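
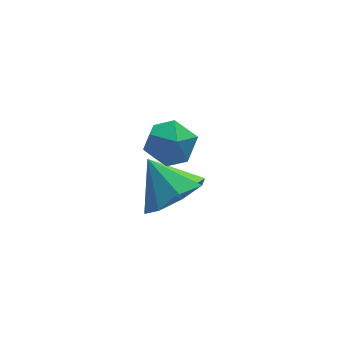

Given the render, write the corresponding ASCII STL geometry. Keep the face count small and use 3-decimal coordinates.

solid 
facet normal 0.150 0.964 -0.219
outer loop
vertex 2.183 -2.207 -0.93
vertex 1.984 -2.023 -0.257
vertex 2.68 -2.165 -0.404
endloop
endfacet
facet normal 0.587 0.546 -0.598
outer loop
vertex 2.183 -2.207 -0.93
vertex 2.68 -2.165 -0.404
vertex 2.702 -2.711 -0.881
endloop
endfacet
facet normal 0.185 0.095 -0.978
outer loop
vertex 2.183 -2.207 -0.93
vertex 2.702 -2.711 -0.881
vertex 2.019 -2.907 -1.029
endloop
endfacet
facet normal -0.500 0.235 -0.833
outer loop
vertex 2.183 -2.207 -0.93
vertex 2.019 -2.907 -1.029
vertex 1.576 -2.481 -0.643
endloop
endfacet
facet normal -0.521 0.772 -0.365
outer loop
vertex 2.183 -2.207 -0.93
vertex 1.576 -2.481 -0.643
vertex 1.984 -2.023 -0.257
endloop
endfacet
facet normal 0.977 0.162 -0.140
outer loop
vertex 2.702 -2.711 -0.881
vertex 2.68 -2.165 -0.404
vertex 2.824 -2.839 -0.177
endloop
endfacet
facet normal 0.271 0.839 0.472
outer loop
vertex 2.68 -2.165 -0.404
vertex 1.984 -2.023 -0.257
vertex 2.381 -2.413 0.209
endloop
endfacet
facet normal -0.816 0.527 0.237
outer loop
vertex 1.984 -2.023 -0.257
vertex 1.576 -2.481 -0.643
vertex 1.698 -2.609 0.061
endloop
endfacet
facet normal -0.782 -0.342 -0.520
outer loop
vertex 1.576 -2.481 -0.643
vertex 2.019 -2.907 -1.029
vertex 1.72 -3.155 -0.416
endloop
endfacet
facet normal 0.327 -0.569 -0.755
outer loop
vertex 2.019 -2.907 -1.029
vertex 2.702 -2.711 -0.881
vertex 2.416 -3.297 -0.563
endloop
endfacet
facet normal 0.500 -0.235 0.833
outer loop
vertex 2.217 -3.113 0.11
vertex 2.824 -2.839 -0.177
vertex 2.381 -2.413 0.209
endloop
endfacet
facet normal -0.185 -0.095 0.978
outer loop
vertex 2.217 -3.113 0.11
vertex 2.381 -2.413 0.209
vertex 1.698 -2.609 0.061
endloop
endfacet
facet normal -0.587 -0.546 0.598
outer loop
vertex 2.217 -3.113 0.11
vertex 1.698 -2.609 0.061
vertex 1.72 -3.155 -0.416
endloop
endfacet
facet normal -0.150 -0.964 0.219
outer loop
vertex 2.217 -3.113 0.11
vertex 1.72 -3.155 -0.416
vertex 2.416 -3.297 -0.563
endloop
endfacet
facet normal 0.521 -0.772 0.365
outer loop
vertex 2.217 -3.113 0.11
vertex 2.416 -3.297 -0.563
vertex 2.824 -2.839 -0.177
endloop
endfacet
facet normal 0.782 0.342 0.520
outer loop
vertex 2.381 -2.413 0.209
vertex 2.824 -2.839 -0.177
vertex 2.68 -2.165 -0.404
endloop
endfacet
facet normal -0.327 0.569 0.755
outer loop
vertex 1.698 -2.609 0.061
vertex 2.381 -2.413 0.209
vertex 1.984 -2.023 -0.257
endloop
endfacet
facet normal -0.977 -0.162 0.140
outer loop
vertex 1.72 -3.155 -0.416
vertex 1.698 -2.609 0.061
vertex 1.576 -2.481 -0.643
endloop
endfacet
facet normal -0.271 -0.839 -0.472
outer loop
vertex 2.416 -3.297 -0.563
vertex 1.72 -3.155 -0.416
vertex 2.019 -2.907 -1.029
endloop
endfacet
facet normal 0.816 -0.527 -0.237
outer loop
vertex 2.824 -2.839 -0.177
vertex 2.416 -3.297 -0.563
vertex 2.702 -2.711 -0.881
endloop
endfacet
facet normal 0.347 -0.640 -0.685
outer loop
vertex 3.058 -2.505 -2.632
vertex 2.462 -2.18 -3.238
vertex 3.315 -1.972 -3.0
endloop
endfacet
facet normal 0.530 0.294 0.796
outer loop
vertex 3.058 -2.505 -2.632
vertex 3.315 -1.972 -3.0
vertex 2.018 -1.36 -2.362
endloop
endfacet
facet normal 0.347 -0.642 -0.684
outer loop
vertex 3.315 -1.972 -3.0
vertex 2.462 -2.18 -3.238
vertex 3.073 -1.562 -3.508
endloop
endfacet
facet normal 0.537 0.763 0.360
outer loop
vertex 3.315 -1.972 -3.0
vertex 3.073 -1.562 -3.508
vertex 2.018 -1.36 -2.362
endloop
endfacet
facet normal 0.346 -0.641 -0.685
outer loop
vertex 3.073 -1.562 -3.508
vertex 2.462 -2.18 -3.238
vertex 2.472 -1.514 -3.857
endloop
endfacet
facet normal 0.118 0.991 -0.066
outer loop
vertex 3.073 -1.562 -3.508
vertex 2.472 -1.514 -3.857
vertex 2.018 -1.36 -2.362
endloop
endfacet
facet normal 0.347 -0.641 -0.684
outer loop
vertex 2.472 -1.514 -3.857
vertex 2.462 -2.18 -3.238
vertex 1.866 -1.856 -3.844
endloop
endfacet
facet normal -0.482 0.845 -0.233
outer loop
vertex 2.472 -1.514 -3.857
vertex 1.866 -1.856 -3.844
vertex 2.018 -1.36 -2.362
endloop
endfacet
facet normal 0.347 -0.641 -0.684
outer loop
vertex 1.866 -1.856 -3.844
vertex 2.462 -2.18 -3.238
vertex 1.609 -2.388 -3.476
endloop
endfacet
facet normal -0.911 0.410 -0.044
outer loop
vertex 1.866 -1.856 -3.844
vertex 1.609 -2.388 -3.476
vertex 2.018 -1.36 -2.362
endloop
endfacet
facet normal 0.347 -0.641 -0.684
outer loop
vertex 1.609 -2.388 -3.476
vertex 2.462 -2.18 -3.238
vertex 1.851 -2.799 -2.968
endloop
endfacet
facet normal -0.919 -0.058 0.391
outer loop
vertex 1.609 -2.388 -3.476
vertex 1.851 -2.799 -2.968
vertex 2.018 -1.36 -2.362
endloop
endfacet
facet normal 0.347 -0.641 -0.684
outer loop
vertex 1.851 -2.799 -2.968
vertex 2.462 -2.18 -3.238
vertex 2.452 -2.847 -2.618
endloop
endfacet
facet normal -0.499 -0.286 0.818
outer loop
vertex 1.851 -2.799 -2.968
vertex 2.452 -2.847 -2.618
vertex 2.018 -1.36 -2.362
endloop
endfacet
facet normal 0.346 -0.642 -0.685
outer loop
vertex 2.452 -2.847 -2.618
vertex 2.462 -2.18 -3.238
vertex 3.058 -2.505 -2.632
endloop
endfacet
facet normal 0.102 -0.140 0.985
outer loop
vertex 2.452 -2.847 -2.618
vertex 3.058 -2.505 -2.632
vertex 2.018 -1.36 -2.362
endloop
endfacet

endsolid


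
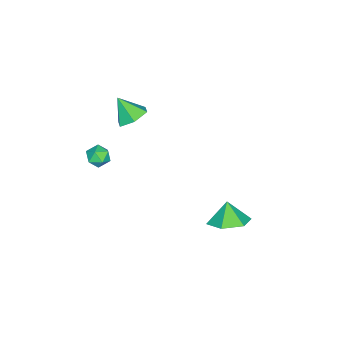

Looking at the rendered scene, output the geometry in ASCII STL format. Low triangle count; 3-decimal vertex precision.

solid 
facet normal 0.091 0.621 -0.778
outer loop
vertex -0.004 -2.742 2.508
vertex -0.801 -2.473 2.63
vertex -0.155 -2.08 3.019
endloop
endfacet
facet normal 0.810 -0.231 0.539
outer loop
vertex -0.004 -2.742 2.508
vertex -0.155 -2.08 3.019
vertex -0.919 -3.287 3.65
endloop
endfacet
facet normal 0.090 0.622 -0.778
outer loop
vertex -0.155 -2.08 3.019
vertex -0.801 -2.473 2.63
vertex -0.952 -1.811 3.142
endloop
endfacet
facet normal 0.249 0.320 0.914
outer loop
vertex -0.155 -2.08 3.019
vertex -0.952 -1.811 3.142
vertex -0.919 -3.287 3.65
endloop
endfacet
facet normal 0.091 0.622 -0.778
outer loop
vertex -0.952 -1.811 3.142
vertex -0.801 -2.473 2.63
vertex -1.598 -2.203 2.753
endloop
endfacet
facet normal -0.605 0.247 0.757
outer loop
vertex -0.952 -1.811 3.142
vertex -1.598 -2.203 2.753
vertex -0.919 -3.287 3.65
endloop
endfacet
facet normal 0.090 0.621 -0.778
outer loop
vertex -1.598 -2.203 2.753
vertex -0.801 -2.473 2.63
vertex -1.447 -2.865 2.242
endloop
endfacet
facet normal -0.899 -0.378 0.224
outer loop
vertex -1.598 -2.203 2.753
vertex -1.447 -2.865 2.242
vertex -0.919 -3.287 3.65
endloop
endfacet
facet normal 0.090 0.621 -0.778
outer loop
vertex -1.447 -2.865 2.242
vertex -0.801 -2.473 2.63
vertex -0.65 -3.135 2.119
endloop
endfacet
facet normal -0.338 -0.929 -0.152
outer loop
vertex -1.447 -2.865 2.242
vertex -0.65 -3.135 2.119
vertex -0.919 -3.287 3.65
endloop
endfacet
facet normal 0.091 0.621 -0.778
outer loop
vertex -0.65 -3.135 2.119
vertex -0.801 -2.473 2.63
vertex -0.004 -2.742 2.508
endloop
endfacet
facet normal 0.517 -0.856 0.006
outer loop
vertex -0.65 -3.135 2.119
vertex -0.004 -2.742 2.508
vertex -0.919 -3.287 3.65
endloop
endfacet
facet normal 0.393 0.261 -0.882
outer loop
vertex 1.624 2.266 -1.232
vertex 1.038 3.125 -1.239
vertex 1.986 3.145 -0.811
endloop
endfacet
facet normal 0.413 -0.526 0.743
outer loop
vertex 1.624 2.266 -1.232
vertex 1.986 3.145 -0.811
vertex 0.602 2.835 -0.261
endloop
endfacet
facet normal 0.393 0.261 -0.882
outer loop
vertex 1.986 3.145 -0.811
vertex 1.038 3.125 -1.239
vertex 1.399 4.004 -0.818
endloop
endfacet
facet normal 0.316 0.224 0.922
outer loop
vertex 1.986 3.145 -0.811
vertex 1.399 4.004 -0.818
vertex 0.602 2.835 -0.261
endloop
endfacet
facet normal 0.394 0.260 -0.882
outer loop
vertex 1.399 4.004 -0.818
vertex 1.038 3.125 -1.239
vertex 0.452 3.984 -1.247
endloop
endfacet
facet normal -0.345 0.585 0.734
outer loop
vertex 1.399 4.004 -0.818
vertex 0.452 3.984 -1.247
vertex 0.602 2.835 -0.261
endloop
endfacet
facet normal 0.394 0.260 -0.882
outer loop
vertex 0.452 3.984 -1.247
vertex 1.038 3.125 -1.239
vertex 0.091 3.104 -1.668
endloop
endfacet
facet normal -0.909 0.197 0.368
outer loop
vertex 0.452 3.984 -1.247
vertex 0.091 3.104 -1.668
vertex 0.602 2.835 -0.261
endloop
endfacet
facet normal 0.394 0.260 -0.882
outer loop
vertex 0.091 3.104 -1.668
vertex 1.038 3.125 -1.239
vertex 0.677 2.245 -1.66
endloop
endfacet
facet normal -0.812 -0.552 0.189
outer loop
vertex 0.091 3.104 -1.668
vertex 0.677 2.245 -1.66
vertex 0.602 2.835 -0.261
endloop
endfacet
facet normal 0.393 0.261 -0.882
outer loop
vertex 0.677 2.245 -1.66
vertex 1.038 3.125 -1.239
vertex 1.624 2.266 -1.232
endloop
endfacet
facet normal -0.150 -0.914 0.377
outer loop
vertex 0.677 2.245 -1.66
vertex 1.624 2.266 -1.232
vertex 0.602 2.835 -0.261
endloop
endfacet
facet normal 0.120 0.974 0.194
outer loop
vertex 1.579 -2.484 1.51
vertex 1.531 -2.603 2.138
vertex 2.105 -2.617 1.852
endloop
endfacet
facet normal 0.463 0.788 -0.405
outer loop
vertex 1.579 -2.484 1.51
vertex 2.105 -2.617 1.852
vertex 2.029 -2.872 1.269
endloop
endfacet
facet normal -0.016 0.514 -0.857
outer loop
vertex 1.579 -2.484 1.51
vertex 2.029 -2.872 1.269
vertex 1.409 -3.016 1.194
endloop
endfacet
facet normal -0.655 0.530 -0.539
outer loop
vertex 1.579 -2.484 1.51
vertex 1.409 -3.016 1.194
vertex 1.101 -2.85 1.731
endloop
endfacet
facet normal -0.572 0.813 0.110
outer loop
vertex 1.579 -2.484 1.51
vertex 1.101 -2.85 1.731
vertex 1.531 -2.603 2.138
endloop
endfacet
facet normal 0.931 0.274 -0.241
outer loop
vertex 2.029 -2.872 1.269
vertex 2.105 -2.617 1.852
vertex 2.259 -3.23 1.749
endloop
endfacet
facet normal 0.376 0.576 0.726
outer loop
vertex 2.105 -2.617 1.852
vertex 1.531 -2.603 2.138
vertex 1.951 -3.064 2.286
endloop
endfacet
facet normal -0.742 0.317 0.591
outer loop
vertex 1.531 -2.603 2.138
vertex 1.101 -2.85 1.731
vertex 1.331 -3.208 2.211
endloop
endfacet
facet normal -0.877 -0.143 -0.459
outer loop
vertex 1.101 -2.85 1.731
vertex 1.409 -3.016 1.194
vertex 1.255 -3.463 1.628
endloop
endfacet
facet normal 0.157 -0.169 -0.973
outer loop
vertex 1.409 -3.016 1.194
vertex 2.029 -2.872 1.269
vertex 1.829 -3.477 1.342
endloop
endfacet
facet normal 0.655 -0.530 0.539
outer loop
vertex 1.781 -3.596 1.97
vertex 2.259 -3.23 1.749
vertex 1.951 -3.064 2.286
endloop
endfacet
facet normal 0.016 -0.514 0.857
outer loop
vertex 1.781 -3.596 1.97
vertex 1.951 -3.064 2.286
vertex 1.331 -3.208 2.211
endloop
endfacet
facet normal -0.463 -0.788 0.405
outer loop
vertex 1.781 -3.596 1.97
vertex 1.331 -3.208 2.211
vertex 1.255 -3.463 1.628
endloop
endfacet
facet normal -0.120 -0.974 -0.194
outer loop
vertex 1.781 -3.596 1.97
vertex 1.255 -3.463 1.628
vertex 1.829 -3.477 1.342
endloop
endfacet
facet normal 0.572 -0.813 -0.110
outer loop
vertex 1.781 -3.596 1.97
vertex 1.829 -3.477 1.342
vertex 2.259 -3.23 1.749
endloop
endfacet
facet normal 0.877 0.143 0.459
outer loop
vertex 1.951 -3.064 2.286
vertex 2.259 -3.23 1.749
vertex 2.105 -2.617 1.852
endloop
endfacet
facet normal -0.157 0.169 0.973
outer loop
vertex 1.331 -3.208 2.211
vertex 1.951 -3.064 2.286
vertex 1.531 -2.603 2.138
endloop
endfacet
facet normal -0.931 -0.274 0.241
outer loop
vertex 1.255 -3.463 1.628
vertex 1.331 -3.208 2.211
vertex 1.101 -2.85 1.731
endloop
endfacet
facet normal -0.376 -0.576 -0.726
outer loop
vertex 1.829 -3.477 1.342
vertex 1.255 -3.463 1.628
vertex 1.409 -3.016 1.194
endloop
endfacet
facet normal 0.742 -0.317 -0.591
outer loop
vertex 2.259 -3.23 1.749
vertex 1.829 -3.477 1.342
vertex 2.029 -2.872 1.269
endloop
endfacet

endsolid


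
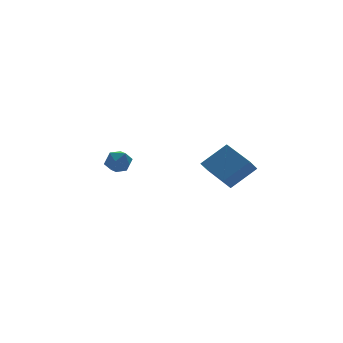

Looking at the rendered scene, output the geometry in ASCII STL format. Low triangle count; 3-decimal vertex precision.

solid 
facet normal -0.752 0.559 0.349
outer loop
vertex -3.669 -1.882 -0.664
vertex -3.327 -1.828 -0.014
vertex -3.2 -1.328 -0.54
endloop
endfacet
facet normal -0.673 0.649 -0.355
outer loop
vertex -3.669 -1.882 -0.664
vertex -3.2 -1.328 -0.54
vertex -3.195 -1.677 -1.188
endloop
endfacet
facet normal -0.744 0.011 -0.668
outer loop
vertex -3.669 -1.882 -0.664
vertex -3.195 -1.677 -1.188
vertex -3.318 -2.391 -1.063
endloop
endfacet
facet normal -0.867 -0.473 -0.159
outer loop
vertex -3.669 -1.882 -0.664
vertex -3.318 -2.391 -1.063
vertex -3.4 -2.485 -0.337
endloop
endfacet
facet normal -0.872 -0.134 0.470
outer loop
vertex -3.669 -1.882 -0.664
vertex -3.4 -2.485 -0.337
vertex -3.327 -1.828 -0.014
endloop
endfacet
facet normal -0.010 0.880 -0.474
outer loop
vertex -3.195 -1.677 -1.188
vertex -3.2 -1.328 -0.54
vertex -2.56 -1.495 -0.863
endloop
endfacet
facet normal -0.137 0.734 0.665
outer loop
vertex -3.2 -1.328 -0.54
vertex -3.327 -1.828 -0.014
vertex -2.642 -1.589 -0.137
endloop
endfacet
facet normal -0.330 -0.387 0.861
outer loop
vertex -3.327 -1.828 -0.014
vertex -3.4 -2.485 -0.337
vertex -2.765 -2.303 -0.012
endloop
endfacet
facet normal -0.323 -0.933 -0.157
outer loop
vertex -3.4 -2.485 -0.337
vertex -3.318 -2.391 -1.063
vertex -2.76 -2.652 -0.66
endloop
endfacet
facet normal -0.124 -0.150 -0.981
outer loop
vertex -3.318 -2.391 -1.063
vertex -3.195 -1.677 -1.188
vertex -2.633 -2.152 -1.186
endloop
endfacet
facet normal 0.867 0.473 0.159
outer loop
vertex -2.291 -2.098 -0.536
vertex -2.56 -1.495 -0.863
vertex -2.642 -1.589 -0.137
endloop
endfacet
facet normal 0.744 -0.011 0.668
outer loop
vertex -2.291 -2.098 -0.536
vertex -2.642 -1.589 -0.137
vertex -2.765 -2.303 -0.012
endloop
endfacet
facet normal 0.673 -0.649 0.355
outer loop
vertex -2.291 -2.098 -0.536
vertex -2.765 -2.303 -0.012
vertex -2.76 -2.652 -0.66
endloop
endfacet
facet normal 0.752 -0.559 -0.349
outer loop
vertex -2.291 -2.098 -0.536
vertex -2.76 -2.652 -0.66
vertex -2.633 -2.152 -1.186
endloop
endfacet
facet normal 0.872 0.134 -0.470
outer loop
vertex -2.291 -2.098 -0.536
vertex -2.633 -2.152 -1.186
vertex -2.56 -1.495 -0.863
endloop
endfacet
facet normal 0.323 0.933 0.157
outer loop
vertex -2.642 -1.589 -0.137
vertex -2.56 -1.495 -0.863
vertex -3.2 -1.328 -0.54
endloop
endfacet
facet normal 0.124 0.150 0.981
outer loop
vertex -2.765 -2.303 -0.012
vertex -2.642 -1.589 -0.137
vertex -3.327 -1.828 -0.014
endloop
endfacet
facet normal 0.010 -0.880 0.474
outer loop
vertex -2.76 -2.652 -0.66
vertex -2.765 -2.303 -0.012
vertex -3.4 -2.485 -0.337
endloop
endfacet
facet normal 0.137 -0.734 -0.665
outer loop
vertex -2.633 -2.152 -1.186
vertex -2.76 -2.652 -0.66
vertex -3.318 -2.391 -1.063
endloop
endfacet
facet normal 0.330 0.387 -0.861
outer loop
vertex -2.56 -1.495 -0.863
vertex -2.633 -2.152 -1.186
vertex -3.195 -1.677 -1.188
endloop
endfacet
facet normal -0.636 -0.291 0.715
outer loop
vertex 3.73 -2.802 -1.628
vertex 3.554 -0.944 -1.029
vertex 2.381 -2.574 -2.734
endloop
endfacet
facet normal 0.090 -0.948 -0.305
outer loop
vertex 2.946 -2.316 -3.371
vertex 3.73 -2.802 -1.628
vertex 2.381 -2.574 -2.734
endloop
endfacet
facet normal -0.636 -0.291 0.715
outer loop
vertex 2.381 -2.574 -2.734
vertex 3.554 -0.944 -1.029
vertex 2.204 -0.716 -2.136
endloop
endfacet
facet normal -0.767 0.129 -0.628
outer loop
vertex 2.204 -0.716 -2.136
vertex 2.946 -2.316 -3.371
vertex 2.381 -2.574 -2.734
endloop
endfacet
facet normal 0.767 -0.130 0.628
outer loop
vertex 3.73 -2.802 -1.628
vertex 4.119 -0.686 -1.666
vertex 3.554 -0.944 -1.029
endloop
endfacet
facet normal 0.090 -0.948 -0.305
outer loop
vertex 4.296 -2.544 -2.264
vertex 3.73 -2.802 -1.628
vertex 2.946 -2.316 -3.371
endloop
endfacet
facet normal 0.766 -0.130 0.629
outer loop
vertex 4.296 -2.544 -2.264
vertex 4.119 -0.686 -1.666
vertex 3.73 -2.802 -1.628
endloop
endfacet
facet normal -0.090 0.948 0.305
outer loop
vertex 3.554 -0.944 -1.029
vertex 4.119 -0.686 -1.666
vertex 2.204 -0.716 -2.136
endloop
endfacet
facet normal -0.766 0.130 -0.629
outer loop
vertex 2.77 -0.458 -2.772
vertex 2.946 -2.316 -3.371
vertex 2.204 -0.716 -2.136
endloop
endfacet
facet normal -0.090 0.948 0.305
outer loop
vertex 2.204 -0.716 -2.136
vertex 4.119 -0.686 -1.666
vertex 2.77 -0.458 -2.772
endloop
endfacet
facet normal 0.636 0.291 -0.715
outer loop
vertex 2.77 -0.458 -2.772
vertex 4.296 -2.544 -2.264
vertex 2.946 -2.316 -3.371
endloop
endfacet
facet normal 0.636 0.291 -0.715
outer loop
vertex 4.119 -0.686 -1.666
vertex 4.296 -2.544 -2.264
vertex 2.77 -0.458 -2.772
endloop
endfacet

endsolid


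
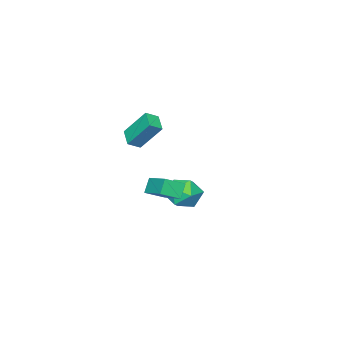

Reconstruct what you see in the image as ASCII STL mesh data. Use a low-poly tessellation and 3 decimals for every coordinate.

solid 
facet normal -0.758 0.494 -0.426
outer loop
vertex 1.779 2.417 -0.665
vertex 2.485 4.129 0.064
vertex 2.37 2.554 -1.558
endloop
endfacet
facet normal -0.355 -0.860 -0.367
outer loop
vertex 3.355 1.911 -1.004
vertex 1.779 2.417 -0.665
vertex 2.37 2.554 -1.558
endloop
endfacet
facet normal -0.758 0.494 -0.426
outer loop
vertex 2.37 2.554 -1.558
vertex 2.485 4.129 0.064
vertex 3.076 4.265 -0.829
endloop
endfacet
facet normal 0.548 0.126 -0.827
outer loop
vertex 3.076 4.265 -0.829
vertex 3.355 1.911 -1.004
vertex 2.37 2.554 -1.558
endloop
endfacet
facet normal -0.548 -0.126 0.827
outer loop
vertex 1.779 2.417 -0.665
vertex 3.47 3.486 0.618
vertex 2.485 4.129 0.064
endloop
endfacet
facet normal -0.355 -0.860 -0.366
outer loop
vertex 2.764 1.775 -0.111
vertex 1.779 2.417 -0.665
vertex 3.355 1.911 -1.004
endloop
endfacet
facet normal -0.548 -0.126 0.827
outer loop
vertex 2.764 1.775 -0.111
vertex 3.47 3.486 0.618
vertex 1.779 2.417 -0.665
endloop
endfacet
facet normal 0.355 0.860 0.366
outer loop
vertex 2.485 4.129 0.064
vertex 3.47 3.486 0.618
vertex 3.076 4.265 -0.829
endloop
endfacet
facet normal 0.548 0.126 -0.827
outer loop
vertex 4.061 3.623 -0.275
vertex 3.355 1.911 -1.004
vertex 3.076 4.265 -0.829
endloop
endfacet
facet normal 0.354 0.860 0.367
outer loop
vertex 3.076 4.265 -0.829
vertex 3.47 3.486 0.618
vertex 4.061 3.623 -0.275
endloop
endfacet
facet normal 0.758 -0.494 0.426
outer loop
vertex 4.061 3.623 -0.275
vertex 2.764 1.775 -0.111
vertex 3.355 1.911 -1.004
endloop
endfacet
facet normal 0.758 -0.494 0.426
outer loop
vertex 3.47 3.486 0.618
vertex 2.764 1.775 -0.111
vertex 4.061 3.623 -0.275
endloop
endfacet
facet normal -0.788 0.382 -0.482
outer loop
vertex 1.558 1.457 4.171
vertex 2.27 2.326 3.695
vertex 1.968 0.214 2.516
endloop
endfacet
facet normal -0.583 -0.712 0.390
outer loop
vertex 2.67 -0.126 2.945
vertex 1.558 1.457 4.171
vertex 1.968 0.214 2.516
endloop
endfacet
facet normal -0.788 0.382 -0.482
outer loop
vertex 1.968 0.214 2.516
vertex 2.27 2.326 3.695
vertex 2.68 1.083 2.04
endloop
endfacet
facet normal 0.194 -0.589 -0.785
outer loop
vertex 2.68 1.083 2.04
vertex 2.67 -0.126 2.945
vertex 1.968 0.214 2.516
endloop
endfacet
facet normal -0.194 0.589 0.785
outer loop
vertex 1.558 1.457 4.171
vertex 2.972 1.986 4.124
vertex 2.27 2.326 3.695
endloop
endfacet
facet normal -0.583 -0.712 0.390
outer loop
vertex 2.26 1.117 4.6
vertex 1.558 1.457 4.171
vertex 2.67 -0.126 2.945
endloop
endfacet
facet normal -0.194 0.589 0.785
outer loop
vertex 2.26 1.117 4.6
vertex 2.972 1.986 4.124
vertex 1.558 1.457 4.171
endloop
endfacet
facet normal 0.583 0.712 -0.390
outer loop
vertex 2.27 2.326 3.695
vertex 2.972 1.986 4.124
vertex 2.68 1.083 2.04
endloop
endfacet
facet normal 0.194 -0.589 -0.785
outer loop
vertex 3.382 0.743 2.469
vertex 2.67 -0.126 2.945
vertex 2.68 1.083 2.04
endloop
endfacet
facet normal 0.583 0.712 -0.390
outer loop
vertex 2.68 1.083 2.04
vertex 2.972 1.986 4.124
vertex 3.382 0.743 2.469
endloop
endfacet
facet normal 0.788 -0.382 0.482
outer loop
vertex 3.382 0.743 2.469
vertex 2.26 1.117 4.6
vertex 2.67 -0.126 2.945
endloop
endfacet
facet normal 0.788 -0.382 0.482
outer loop
vertex 2.972 1.986 4.124
vertex 2.26 1.117 4.6
vertex 3.382 0.743 2.469
endloop
endfacet
facet normal -0.944 0.329 -0.038
outer loop
vertex -3.13 0.387 -4.498
vertex -3.28 0.094 -3.302
vertex -2.874 1.223 -3.617
endloop
endfacet
facet normal -0.531 0.686 -0.497
outer loop
vertex -3.13 0.387 -4.498
vertex -2.874 1.223 -3.617
vertex -2.119 1.1 -4.594
endloop
endfacet
facet normal -0.241 0.214 -0.947
outer loop
vertex -3.13 0.387 -4.498
vertex -2.119 1.1 -4.594
vertex -2.058 -0.105 -4.882
endloop
endfacet
facet normal -0.474 -0.435 -0.766
outer loop
vertex -3.13 0.387 -4.498
vertex -2.058 -0.105 -4.882
vertex -2.776 -0.727 -4.084
endloop
endfacet
facet normal -0.909 -0.364 -0.203
outer loop
vertex -3.13 0.387 -4.498
vertex -2.776 -0.727 -4.084
vertex -3.28 0.094 -3.302
endloop
endfacet
facet normal -0.003 0.992 -0.127
outer loop
vertex -2.119 1.1 -4.594
vertex -2.874 1.223 -3.617
vertex -1.644 1.247 -3.456
endloop
endfacet
facet normal -0.671 0.413 0.616
outer loop
vertex -2.874 1.223 -3.617
vertex -3.28 0.094 -3.302
vertex -2.362 0.625 -2.658
endloop
endfacet
facet normal -0.614 -0.708 0.348
outer loop
vertex -3.28 0.094 -3.302
vertex -2.776 -0.727 -4.084
vertex -2.301 -0.58 -2.946
endloop
endfacet
facet normal 0.089 -0.823 -0.561
outer loop
vertex -2.776 -0.727 -4.084
vertex -2.058 -0.105 -4.882
vertex -1.546 -0.703 -3.923
endloop
endfacet
facet normal 0.467 0.228 -0.854
outer loop
vertex -2.058 -0.105 -4.882
vertex -2.119 1.1 -4.594
vertex -1.14 0.426 -4.238
endloop
endfacet
facet normal 0.474 0.435 0.766
outer loop
vertex -1.29 0.133 -3.042
vertex -1.644 1.247 -3.456
vertex -2.362 0.625 -2.658
endloop
endfacet
facet normal 0.241 -0.214 0.947
outer loop
vertex -1.29 0.133 -3.042
vertex -2.362 0.625 -2.658
vertex -2.301 -0.58 -2.946
endloop
endfacet
facet normal 0.531 -0.686 0.497
outer loop
vertex -1.29 0.133 -3.042
vertex -2.301 -0.58 -2.946
vertex -1.546 -0.703 -3.923
endloop
endfacet
facet normal 0.944 -0.329 0.038
outer loop
vertex -1.29 0.133 -3.042
vertex -1.546 -0.703 -3.923
vertex -1.14 0.426 -4.238
endloop
endfacet
facet normal 0.909 0.364 0.203
outer loop
vertex -1.29 0.133 -3.042
vertex -1.14 0.426 -4.238
vertex -1.644 1.247 -3.456
endloop
endfacet
facet normal -0.089 0.823 0.561
outer loop
vertex -2.362 0.625 -2.658
vertex -1.644 1.247 -3.456
vertex -2.874 1.223 -3.617
endloop
endfacet
facet normal -0.467 -0.228 0.854
outer loop
vertex -2.301 -0.58 -2.946
vertex -2.362 0.625 -2.658
vertex -3.28 0.094 -3.302
endloop
endfacet
facet normal 0.003 -0.992 0.127
outer loop
vertex -1.546 -0.703 -3.923
vertex -2.301 -0.58 -2.946
vertex -2.776 -0.727 -4.084
endloop
endfacet
facet normal 0.671 -0.413 -0.616
outer loop
vertex -1.14 0.426 -4.238
vertex -1.546 -0.703 -3.923
vertex -2.058 -0.105 -4.882
endloop
endfacet
facet normal 0.614 0.708 -0.348
outer loop
vertex -1.644 1.247 -3.456
vertex -1.14 0.426 -4.238
vertex -2.119 1.1 -4.594
endloop
endfacet

endsolid


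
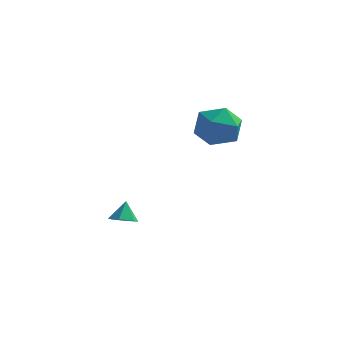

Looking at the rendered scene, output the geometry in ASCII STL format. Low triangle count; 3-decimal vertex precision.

solid 
facet normal 0.139 0.990 0.032
outer loop
vertex 1.535 1.533 3.321
vertex 1.198 1.541 4.526
vertex 2.399 1.383 4.214
endloop
endfacet
facet normal 0.577 0.687 -0.442
outer loop
vertex 1.535 1.533 3.321
vertex 2.399 1.383 4.214
vertex 2.441 0.681 3.179
endloop
endfacet
facet normal 0.177 0.342 -0.923
outer loop
vertex 1.535 1.533 3.321
vertex 2.441 0.681 3.179
vertex 1.265 0.405 2.852
endloop
endfacet
facet normal -0.508 0.432 -0.745
outer loop
vertex 1.535 1.533 3.321
vertex 1.265 0.405 2.852
vertex 0.497 0.937 3.684
endloop
endfacet
facet normal -0.532 0.833 -0.154
outer loop
vertex 1.535 1.533 3.321
vertex 0.497 0.937 3.684
vertex 1.198 1.541 4.526
endloop
endfacet
facet normal 0.974 0.204 -0.099
outer loop
vertex 2.441 0.681 3.179
vertex 2.399 1.383 4.214
vertex 2.663 0.163 4.296
endloop
endfacet
facet normal 0.265 0.694 0.669
outer loop
vertex 2.399 1.383 4.214
vertex 1.198 1.541 4.526
vertex 1.895 0.695 5.128
endloop
endfacet
facet normal -0.820 0.440 0.367
outer loop
vertex 1.198 1.541 4.526
vertex 0.497 0.937 3.684
vertex 0.719 0.419 4.801
endloop
endfacet
facet normal -0.782 -0.209 -0.588
outer loop
vertex 0.497 0.937 3.684
vertex 1.265 0.405 2.852
vertex 0.761 -0.283 3.766
endloop
endfacet
facet normal 0.327 -0.354 -0.876
outer loop
vertex 1.265 0.405 2.852
vertex 2.441 0.681 3.179
vertex 1.962 -0.441 3.454
endloop
endfacet
facet normal 0.508 -0.432 0.745
outer loop
vertex 1.625 -0.433 4.659
vertex 2.663 0.163 4.296
vertex 1.895 0.695 5.128
endloop
endfacet
facet normal -0.177 -0.342 0.923
outer loop
vertex 1.625 -0.433 4.659
vertex 1.895 0.695 5.128
vertex 0.719 0.419 4.801
endloop
endfacet
facet normal -0.577 -0.687 0.442
outer loop
vertex 1.625 -0.433 4.659
vertex 0.719 0.419 4.801
vertex 0.761 -0.283 3.766
endloop
endfacet
facet normal -0.139 -0.990 -0.032
outer loop
vertex 1.625 -0.433 4.659
vertex 0.761 -0.283 3.766
vertex 1.962 -0.441 3.454
endloop
endfacet
facet normal 0.532 -0.833 0.154
outer loop
vertex 1.625 -0.433 4.659
vertex 1.962 -0.441 3.454
vertex 2.663 0.163 4.296
endloop
endfacet
facet normal 0.782 0.209 0.588
outer loop
vertex 1.895 0.695 5.128
vertex 2.663 0.163 4.296
vertex 2.399 1.383 4.214
endloop
endfacet
facet normal -0.327 0.354 0.876
outer loop
vertex 0.719 0.419 4.801
vertex 1.895 0.695 5.128
vertex 1.198 1.541 4.526
endloop
endfacet
facet normal -0.974 -0.204 0.099
outer loop
vertex 0.761 -0.283 3.766
vertex 0.719 0.419 4.801
vertex 0.497 0.937 3.684
endloop
endfacet
facet normal -0.265 -0.694 -0.669
outer loop
vertex 1.962 -0.441 3.454
vertex 0.761 -0.283 3.766
vertex 1.265 0.405 2.852
endloop
endfacet
facet normal 0.820 -0.440 -0.367
outer loop
vertex 2.663 0.163 4.296
vertex 1.962 -0.441 3.454
vertex 2.441 0.681 3.179
endloop
endfacet
facet normal 0.075 -0.467 -0.881
outer loop
vertex -1.936 -0.38 -2.257
vertex -2.508 -0.77 -2.099
vertex -2.584 -0.149 -2.435
endloop
endfacet
facet normal 0.317 0.946 0.075
outer loop
vertex -1.936 -0.38 -2.257
vertex -2.584 -0.149 -2.435
vertex -2.592 -0.25 -1.121
endloop
endfacet
facet normal 0.076 -0.467 -0.881
outer loop
vertex -2.584 -0.149 -2.435
vertex -2.508 -0.77 -2.099
vertex -3.155 -0.54 -2.277
endloop
endfacet
facet normal -0.553 0.831 0.061
outer loop
vertex -2.584 -0.149 -2.435
vertex -3.155 -0.54 -2.277
vertex -2.592 -0.25 -1.121
endloop
endfacet
facet normal 0.075 -0.469 -0.880
outer loop
vertex -3.155 -0.54 -2.277
vertex -2.508 -0.77 -2.099
vertex -3.08 -1.16 -1.94
endloop
endfacet
facet normal -0.904 0.114 0.412
outer loop
vertex -3.155 -0.54 -2.277
vertex -3.08 -1.16 -1.94
vertex -2.592 -0.25 -1.121
endloop
endfacet
facet normal 0.075 -0.469 -0.880
outer loop
vertex -3.08 -1.16 -1.94
vertex -2.508 -0.77 -2.099
vertex -2.432 -1.39 -1.762
endloop
endfacet
facet normal -0.389 -0.492 0.779
outer loop
vertex -3.08 -1.16 -1.94
vertex -2.432 -1.39 -1.762
vertex -2.592 -0.25 -1.121
endloop
endfacet
facet normal 0.077 -0.469 -0.880
outer loop
vertex -2.432 -1.39 -1.762
vertex -2.508 -0.77 -2.099
vertex -1.86 -1.0 -1.92
endloop
endfacet
facet normal 0.477 -0.379 0.793
outer loop
vertex -2.432 -1.39 -1.762
vertex -1.86 -1.0 -1.92
vertex -2.592 -0.25 -1.121
endloop
endfacet
facet normal 0.077 -0.469 -0.880
outer loop
vertex -1.86 -1.0 -1.92
vertex -2.508 -0.77 -2.099
vertex -1.936 -0.38 -2.257
endloop
endfacet
facet normal 0.830 0.341 0.440
outer loop
vertex -1.86 -1.0 -1.92
vertex -1.936 -0.38 -2.257
vertex -2.592 -0.25 -1.121
endloop
endfacet

endsolid


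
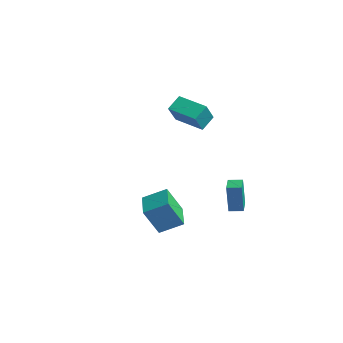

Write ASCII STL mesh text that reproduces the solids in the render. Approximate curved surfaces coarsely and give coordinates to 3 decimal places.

solid 
facet normal -0.899 0.426 0.102
outer loop
vertex 2.478 -2.772 0.015
vertex 3.143 -1.539 0.725
vertex 2.698 -1.895 -1.713
endloop
endfacet
facet normal -0.423 -0.785 -0.452
outer loop
vertex 4.397 -2.701 -1.905
vertex 2.478 -2.772 0.015
vertex 2.698 -1.895 -1.713
endloop
endfacet
facet normal -0.899 0.426 0.102
outer loop
vertex 2.698 -1.895 -1.713
vertex 3.143 -1.539 0.725
vertex 3.363 -0.663 -1.003
endloop
endfacet
facet normal 0.113 0.450 -0.886
outer loop
vertex 3.363 -0.663 -1.003
vertex 4.397 -2.701 -1.905
vertex 2.698 -1.895 -1.713
endloop
endfacet
facet normal -0.113 -0.449 0.886
outer loop
vertex 2.478 -2.772 0.015
vertex 4.842 -2.345 0.533
vertex 3.143 -1.539 0.725
endloop
endfacet
facet normal -0.423 -0.785 -0.452
outer loop
vertex 4.177 -3.577 -0.177
vertex 2.478 -2.772 0.015
vertex 4.397 -2.701 -1.905
endloop
endfacet
facet normal -0.113 -0.450 0.886
outer loop
vertex 4.177 -3.577 -0.177
vertex 4.842 -2.345 0.533
vertex 2.478 -2.772 0.015
endloop
endfacet
facet normal 0.424 0.785 0.452
outer loop
vertex 3.143 -1.539 0.725
vertex 4.842 -2.345 0.533
vertex 3.363 -0.663 -1.003
endloop
endfacet
facet normal 0.113 0.449 -0.886
outer loop
vertex 5.062 -1.468 -1.195
vertex 4.397 -2.701 -1.905
vertex 3.363 -0.663 -1.003
endloop
endfacet
facet normal 0.423 0.785 0.452
outer loop
vertex 3.363 -0.663 -1.003
vertex 4.842 -2.345 0.533
vertex 5.062 -1.468 -1.195
endloop
endfacet
facet normal 0.899 -0.426 -0.102
outer loop
vertex 5.062 -1.468 -1.195
vertex 4.177 -3.577 -0.177
vertex 4.397 -2.701 -1.905
endloop
endfacet
facet normal 0.899 -0.426 -0.102
outer loop
vertex 4.842 -2.345 0.533
vertex 4.177 -3.577 -0.177
vertex 5.062 -1.468 -1.195
endloop
endfacet
facet normal -0.827 0.560 0.044
outer loop
vertex 0.829 3.741 -0.909
vertex 1.329 4.475 -0.846
vertex 0.835 3.906 -2.902
endloop
endfacet
facet normal -0.562 -0.824 -0.070
outer loop
vertex 1.811 3.245 -2.954
vertex 0.829 3.741 -0.909
vertex 0.835 3.906 -2.902
endloop
endfacet
facet normal -0.827 0.560 0.044
outer loop
vertex 0.835 3.906 -2.902
vertex 1.329 4.475 -0.846
vertex 1.335 4.64 -2.84
endloop
endfacet
facet normal 0.003 0.082 -0.997
outer loop
vertex 1.335 4.64 -2.84
vertex 1.811 3.245 -2.954
vertex 0.835 3.906 -2.902
endloop
endfacet
facet normal -0.003 -0.083 0.997
outer loop
vertex 0.829 3.741 -0.909
vertex 2.305 3.814 -0.898
vertex 1.329 4.475 -0.846
endloop
endfacet
facet normal -0.562 -0.824 -0.070
outer loop
vertex 1.805 3.08 -0.96
vertex 0.829 3.741 -0.909
vertex 1.811 3.245 -2.954
endloop
endfacet
facet normal -0.003 -0.082 0.997
outer loop
vertex 1.805 3.08 -0.96
vertex 2.305 3.814 -0.898
vertex 0.829 3.741 -0.909
endloop
endfacet
facet normal 0.562 0.824 0.070
outer loop
vertex 1.329 4.475 -0.846
vertex 2.305 3.814 -0.898
vertex 1.335 4.64 -2.84
endloop
endfacet
facet normal 0.004 0.083 -0.997
outer loop
vertex 2.311 3.979 -2.891
vertex 1.811 3.245 -2.954
vertex 1.335 4.64 -2.84
endloop
endfacet
facet normal 0.562 0.824 0.070
outer loop
vertex 1.335 4.64 -2.84
vertex 2.305 3.814 -0.898
vertex 2.311 3.979 -2.891
endloop
endfacet
facet normal 0.827 -0.560 -0.044
outer loop
vertex 2.311 3.979 -2.891
vertex 1.805 3.08 -0.96
vertex 1.811 3.245 -2.954
endloop
endfacet
facet normal 0.827 -0.560 -0.044
outer loop
vertex 2.305 3.814 -0.898
vertex 1.805 3.08 -0.96
vertex 2.311 3.979 -2.891
endloop
endfacet
facet normal -0.888 -0.431 0.161
outer loop
vertex -3.745 2.168 3.502
vertex -4.059 3.09 4.236
vertex -4.412 3.031 2.133
endloop
endfacet
facet normal 0.258 -0.756 -0.602
outer loop
vertex -2.601 3.91 1.804
vertex -3.745 2.168 3.502
vertex -4.412 3.031 2.133
endloop
endfacet
facet normal -0.888 -0.431 0.161
outer loop
vertex -4.412 3.031 2.133
vertex -4.059 3.09 4.236
vertex -4.726 3.953 2.867
endloop
endfacet
facet normal -0.381 0.493 -0.782
outer loop
vertex -4.726 3.953 2.867
vertex -2.601 3.91 1.804
vertex -4.412 3.031 2.133
endloop
endfacet
facet normal 0.381 -0.493 0.782
outer loop
vertex -3.745 2.168 3.502
vertex -2.248 3.969 3.907
vertex -4.059 3.09 4.236
endloop
endfacet
facet normal 0.258 -0.756 -0.602
outer loop
vertex -1.934 3.047 3.173
vertex -3.745 2.168 3.502
vertex -2.601 3.91 1.804
endloop
endfacet
facet normal 0.381 -0.493 0.782
outer loop
vertex -1.934 3.047 3.173
vertex -2.248 3.969 3.907
vertex -3.745 2.168 3.502
endloop
endfacet
facet normal -0.258 0.756 0.602
outer loop
vertex -4.059 3.09 4.236
vertex -2.248 3.969 3.907
vertex -4.726 3.953 2.867
endloop
endfacet
facet normal -0.381 0.493 -0.782
outer loop
vertex -2.915 4.832 2.538
vertex -2.601 3.91 1.804
vertex -4.726 3.953 2.867
endloop
endfacet
facet normal -0.258 0.756 0.602
outer loop
vertex -4.726 3.953 2.867
vertex -2.248 3.969 3.907
vertex -2.915 4.832 2.538
endloop
endfacet
facet normal 0.888 0.431 -0.161
outer loop
vertex -2.915 4.832 2.538
vertex -1.934 3.047 3.173
vertex -2.601 3.91 1.804
endloop
endfacet
facet normal 0.888 0.431 -0.161
outer loop
vertex -2.248 3.969 3.907
vertex -1.934 3.047 3.173
vertex -2.915 4.832 2.538
endloop
endfacet

endsolid


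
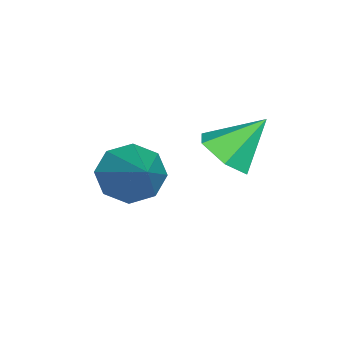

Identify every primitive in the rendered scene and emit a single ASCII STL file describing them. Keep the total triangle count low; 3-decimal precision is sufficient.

solid 
facet normal 0.268 -0.631 -0.727
outer loop
vertex 3.203 -0.546 0.216
vertex 2.854 -0.131 -0.273
vertex 3.557 -0.005 -0.123
endloop
endfacet
facet normal 0.632 0.071 0.772
outer loop
vertex 3.203 -0.546 0.216
vertex 3.557 -0.005 -0.123
vertex 2.506 0.691 0.673
endloop
endfacet
facet normal 0.268 -0.632 -0.727
outer loop
vertex 3.557 -0.005 -0.123
vertex 2.854 -0.131 -0.273
vertex 3.208 0.409 -0.612
endloop
endfacet
facet normal 0.635 0.751 0.182
outer loop
vertex 3.557 -0.005 -0.123
vertex 3.208 0.409 -0.612
vertex 2.506 0.691 0.673
endloop
endfacet
facet normal 0.268 -0.632 -0.727
outer loop
vertex 3.208 0.409 -0.612
vertex 2.854 -0.131 -0.273
vertex 2.505 0.284 -0.762
endloop
endfacet
facet normal -0.112 0.956 -0.271
outer loop
vertex 3.208 0.409 -0.612
vertex 2.505 0.284 -0.762
vertex 2.506 0.691 0.673
endloop
endfacet
facet normal 0.267 -0.632 -0.727
outer loop
vertex 2.505 0.284 -0.762
vertex 2.854 -0.131 -0.273
vertex 2.15 -0.257 -0.422
endloop
endfacet
facet normal -0.865 0.482 -0.136
outer loop
vertex 2.505 0.284 -0.762
vertex 2.15 -0.257 -0.422
vertex 2.506 0.691 0.673
endloop
endfacet
facet normal 0.267 -0.633 -0.727
outer loop
vertex 2.15 -0.257 -0.422
vertex 2.854 -0.131 -0.273
vertex 2.5 -0.671 0.067
endloop
endfacet
facet normal -0.869 -0.198 0.454
outer loop
vertex 2.15 -0.257 -0.422
vertex 2.5 -0.671 0.067
vertex 2.506 0.691 0.673
endloop
endfacet
facet normal 0.267 -0.633 -0.727
outer loop
vertex 2.5 -0.671 0.067
vertex 2.854 -0.131 -0.273
vertex 3.203 -0.546 0.216
endloop
endfacet
facet normal -0.121 -0.403 0.907
outer loop
vertex 2.5 -0.671 0.067
vertex 3.203 -0.546 0.216
vertex 2.506 0.691 0.673
endloop
endfacet
facet normal -0.759 -0.346 -0.551
outer loop
vertex 3.676 -1.988 -1.515
vertex 3.233 -2.036 -0.874
vertex 3.371 -1.486 -1.41
endloop
endfacet
facet normal 0.642 0.510 -0.573
outer loop
vertex 3.676 -1.988 -1.515
vertex 3.371 -1.486 -1.41
vertex 4.707 -1.364 0.194
endloop
endfacet
facet normal -0.760 -0.346 -0.550
outer loop
vertex 3.371 -1.486 -1.41
vertex 3.233 -2.036 -0.874
vertex 2.986 -1.305 -0.992
endloop
endfacet
facet normal 0.194 0.953 -0.234
outer loop
vertex 3.371 -1.486 -1.41
vertex 2.986 -1.305 -0.992
vertex 4.707 -1.364 0.194
endloop
endfacet
facet normal -0.760 -0.346 -0.551
outer loop
vertex 2.986 -1.305 -0.992
vertex 3.233 -2.036 -0.874
vertex 2.745 -1.553 -0.504
endloop
endfacet
facet normal -0.214 0.909 0.356
outer loop
vertex 2.986 -1.305 -0.992
vertex 2.745 -1.553 -0.504
vertex 4.707 -1.364 0.194
endloop
endfacet
facet normal -0.760 -0.345 -0.551
outer loop
vertex 2.745 -1.553 -0.504
vertex 3.233 -2.036 -0.874
vertex 2.79 -2.083 -0.234
endloop
endfacet
facet normal -0.341 0.404 0.849
outer loop
vertex 2.745 -1.553 -0.504
vertex 2.79 -2.083 -0.234
vertex 4.707 -1.364 0.194
endloop
endfacet
facet normal -0.760 -0.346 -0.551
outer loop
vertex 2.79 -2.083 -0.234
vertex 3.233 -2.036 -0.874
vertex 3.095 -2.586 -0.339
endloop
endfacet
facet normal -0.113 -0.268 0.957
outer loop
vertex 2.79 -2.083 -0.234
vertex 3.095 -2.586 -0.339
vertex 4.707 -1.364 0.194
endloop
endfacet
facet normal -0.759 -0.346 -0.552
outer loop
vertex 3.095 -2.586 -0.339
vertex 3.233 -2.036 -0.874
vertex 3.481 -2.766 -0.757
endloop
endfacet
facet normal 0.336 -0.712 0.617
outer loop
vertex 3.095 -2.586 -0.339
vertex 3.481 -2.766 -0.757
vertex 4.707 -1.364 0.194
endloop
endfacet
facet normal -0.759 -0.346 -0.552
outer loop
vertex 3.481 -2.766 -0.757
vertex 3.233 -2.036 -0.874
vertex 3.722 -2.518 -1.244
endloop
endfacet
facet normal 0.743 -0.668 0.027
outer loop
vertex 3.481 -2.766 -0.757
vertex 3.722 -2.518 -1.244
vertex 4.707 -1.364 0.194
endloop
endfacet
facet normal -0.759 -0.347 -0.551
outer loop
vertex 3.722 -2.518 -1.244
vertex 3.233 -2.036 -0.874
vertex 3.676 -1.988 -1.515
endloop
endfacet
facet normal 0.870 -0.163 -0.466
outer loop
vertex 3.722 -2.518 -1.244
vertex 3.676 -1.988 -1.515
vertex 4.707 -1.364 0.194
endloop
endfacet

endsolid


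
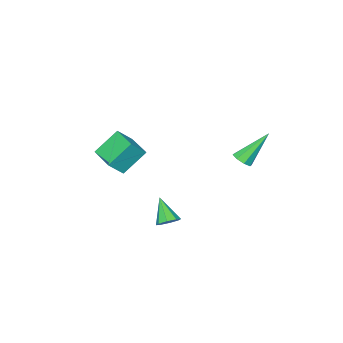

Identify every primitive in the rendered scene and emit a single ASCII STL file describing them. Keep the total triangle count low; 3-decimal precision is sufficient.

solid 
facet normal 0.231 0.646 -0.727
outer loop
vertex 0.793 1.257 -3.255
vertex 0.386 0.94 -3.666
vertex 0.323 1.441 -3.241
endloop
endfacet
facet normal 0.183 0.399 0.899
outer loop
vertex 0.793 1.257 -3.255
vertex 0.323 1.441 -3.241
vertex 0.014 -0.1 -2.494
endloop
endfacet
facet normal 0.231 0.646 -0.728
outer loop
vertex 0.323 1.441 -3.241
vertex 0.386 0.94 -3.666
vertex -0.11 1.331 -3.476
endloop
endfacet
facet normal -0.511 0.456 0.729
outer loop
vertex 0.323 1.441 -3.241
vertex -0.11 1.331 -3.476
vertex 0.014 -0.1 -2.494
endloop
endfacet
facet normal 0.230 0.646 -0.728
outer loop
vertex -0.11 1.331 -3.476
vertex 0.386 0.94 -3.666
vertex -0.253 0.992 -3.822
endloop
endfacet
facet normal -0.952 0.112 0.284
outer loop
vertex -0.11 1.331 -3.476
vertex -0.253 0.992 -3.822
vertex 0.014 -0.1 -2.494
endloop
endfacet
facet normal 0.230 0.646 -0.728
outer loop
vertex -0.253 0.992 -3.822
vertex 0.386 0.94 -3.666
vertex -0.021 0.622 -4.077
endloop
endfacet
facet normal -0.884 -0.432 -0.178
outer loop
vertex -0.253 0.992 -3.822
vertex -0.021 0.622 -4.077
vertex 0.014 -0.1 -2.494
endloop
endfacet
facet normal 0.231 0.645 -0.728
outer loop
vertex -0.021 0.622 -4.077
vertex 0.386 0.94 -3.666
vertex 0.449 0.438 -4.091
endloop
endfacet
facet normal -0.347 -0.856 -0.383
outer loop
vertex -0.021 0.622 -4.077
vertex 0.449 0.438 -4.091
vertex 0.014 -0.1 -2.494
endloop
endfacet
facet normal 0.231 0.645 -0.728
outer loop
vertex 0.449 0.438 -4.091
vertex 0.386 0.94 -3.666
vertex 0.882 0.548 -3.856
endloop
endfacet
facet normal 0.348 -0.913 -0.213
outer loop
vertex 0.449 0.438 -4.091
vertex 0.882 0.548 -3.856
vertex 0.014 -0.1 -2.494
endloop
endfacet
facet normal 0.231 0.645 -0.728
outer loop
vertex 0.882 0.548 -3.856
vertex 0.386 0.94 -3.666
vertex 1.025 0.887 -3.51
endloop
endfacet
facet normal 0.789 -0.569 0.232
outer loop
vertex 0.882 0.548 -3.856
vertex 1.025 0.887 -3.51
vertex 0.014 -0.1 -2.494
endloop
endfacet
facet normal 0.231 0.646 -0.727
outer loop
vertex 1.025 0.887 -3.51
vertex 0.386 0.94 -3.666
vertex 0.793 1.257 -3.255
endloop
endfacet
facet normal 0.721 -0.025 0.693
outer loop
vertex 1.025 0.887 -3.51
vertex 0.793 1.257 -3.255
vertex 0.014 -0.1 -2.494
endloop
endfacet
facet normal -0.680 0.235 0.695
outer loop
vertex -0.569 -3.881 0.551
vertex -0.053 -2.251 0.504
vertex -1.391 -3.646 -0.333
endloop
endfacet
facet normal -0.302 -0.953 0.027
outer loop
vertex -0.167 -4.069 -1.584
vertex -0.569 -3.881 0.551
vertex -1.391 -3.646 -0.333
endloop
endfacet
facet normal -0.680 0.235 0.695
outer loop
vertex -1.391 -3.646 -0.333
vertex -0.053 -2.251 0.504
vertex -0.875 -2.016 -0.38
endloop
endfacet
facet normal -0.669 0.191 -0.719
outer loop
vertex -0.875 -2.016 -0.38
vertex -0.167 -4.069 -1.584
vertex -1.391 -3.646 -0.333
endloop
endfacet
facet normal 0.669 -0.191 0.719
outer loop
vertex -0.569 -3.881 0.551
vertex 1.171 -2.674 -0.747
vertex -0.053 -2.251 0.504
endloop
endfacet
facet normal -0.302 -0.953 0.027
outer loop
vertex 0.655 -4.304 -0.7
vertex -0.569 -3.881 0.551
vertex -0.167 -4.069 -1.584
endloop
endfacet
facet normal 0.669 -0.191 0.719
outer loop
vertex 0.655 -4.304 -0.7
vertex 1.171 -2.674 -0.747
vertex -0.569 -3.881 0.551
endloop
endfacet
facet normal 0.302 0.953 -0.027
outer loop
vertex -0.053 -2.251 0.504
vertex 1.171 -2.674 -0.747
vertex -0.875 -2.016 -0.38
endloop
endfacet
facet normal -0.669 0.191 -0.719
outer loop
vertex 0.349 -2.439 -1.631
vertex -0.167 -4.069 -1.584
vertex -0.875 -2.016 -0.38
endloop
endfacet
facet normal 0.302 0.953 -0.027
outer loop
vertex -0.875 -2.016 -0.38
vertex 1.171 -2.674 -0.747
vertex 0.349 -2.439 -1.631
endloop
endfacet
facet normal 0.680 -0.235 -0.695
outer loop
vertex 0.349 -2.439 -1.631
vertex 0.655 -4.304 -0.7
vertex -0.167 -4.069 -1.584
endloop
endfacet
facet normal 0.680 -0.235 -0.695
outer loop
vertex 1.171 -2.674 -0.747
vertex 0.655 -4.304 -0.7
vertex 0.349 -2.439 -1.631
endloop
endfacet
facet normal 0.582 -0.276 -0.765
outer loop
vertex -1.761 3.296 1.497
vertex -2.09 3.632 1.125
vertex -1.603 3.726 1.462
endloop
endfacet
facet normal 0.568 -0.143 0.810
outer loop
vertex -1.761 3.296 1.497
vertex -1.603 3.726 1.462
vertex -3.35 4.228 2.775
endloop
endfacet
facet normal 0.582 -0.275 -0.765
outer loop
vertex -1.603 3.726 1.462
vertex -2.09 3.632 1.125
vertex -1.731 4.101 1.23
endloop
endfacet
facet normal 0.595 0.560 0.577
outer loop
vertex -1.603 3.726 1.462
vertex -1.731 4.101 1.23
vertex -3.35 4.228 2.775
endloop
endfacet
facet normal 0.583 -0.275 -0.764
outer loop
vertex -1.731 4.101 1.23
vertex -2.09 3.632 1.125
vertex -2.069 4.201 0.936
endloop
endfacet
facet normal 0.187 0.975 0.116
outer loop
vertex -1.731 4.101 1.23
vertex -2.069 4.201 0.936
vertex -3.35 4.228 2.775
endloop
endfacet
facet normal 0.583 -0.275 -0.764
outer loop
vertex -2.069 4.201 0.936
vertex -2.09 3.632 1.125
vertex -2.42 3.968 0.752
endloop
endfacet
facet normal -0.413 0.860 -0.300
outer loop
vertex -2.069 4.201 0.936
vertex -2.42 3.968 0.752
vertex -3.35 4.228 2.775
endloop
endfacet
facet normal 0.583 -0.275 -0.764
outer loop
vertex -2.42 3.968 0.752
vertex -2.09 3.632 1.125
vertex -2.577 3.538 0.787
endloop
endfacet
facet normal -0.859 0.278 -0.430
outer loop
vertex -2.42 3.968 0.752
vertex -2.577 3.538 0.787
vertex -3.35 4.228 2.775
endloop
endfacet
facet normal 0.583 -0.276 -0.764
outer loop
vertex -2.577 3.538 0.787
vertex -2.09 3.632 1.125
vertex -2.449 3.163 1.02
endloop
endfacet
facet normal -0.884 -0.424 -0.197
outer loop
vertex -2.577 3.538 0.787
vertex -2.449 3.163 1.02
vertex -3.35 4.228 2.775
endloop
endfacet
facet normal 0.583 -0.275 -0.764
outer loop
vertex -2.449 3.163 1.02
vertex -2.09 3.632 1.125
vertex -2.111 3.063 1.314
endloop
endfacet
facet normal -0.477 -0.838 0.264
outer loop
vertex -2.449 3.163 1.02
vertex -2.111 3.063 1.314
vertex -3.35 4.228 2.775
endloop
endfacet
facet normal 0.583 -0.275 -0.764
outer loop
vertex -2.111 3.063 1.314
vertex -2.09 3.632 1.125
vertex -1.761 3.296 1.497
endloop
endfacet
facet normal 0.124 -0.722 0.681
outer loop
vertex -2.111 3.063 1.314
vertex -1.761 3.296 1.497
vertex -3.35 4.228 2.775
endloop
endfacet

endsolid


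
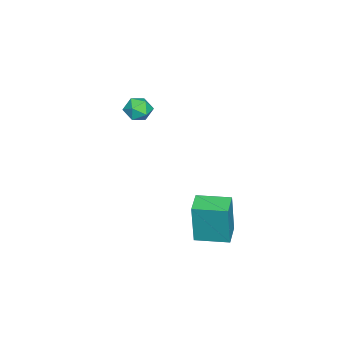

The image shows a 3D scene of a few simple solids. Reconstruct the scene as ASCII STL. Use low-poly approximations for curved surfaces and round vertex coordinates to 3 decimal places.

solid 
facet normal -0.888 0.459 -0.025
outer loop
vertex -3.003 -2.118 0.017
vertex -3.291 -2.695 -0.358
vertex -3.309 -2.689 0.389
endloop
endfacet
facet normal -0.521 0.644 0.560
outer loop
vertex -3.003 -2.118 0.017
vertex -3.309 -2.689 0.389
vertex -2.672 -2.384 0.631
endloop
endfacet
facet normal 0.097 0.931 0.351
outer loop
vertex -3.003 -2.118 0.017
vertex -2.672 -2.384 0.631
vertex -2.261 -2.202 0.035
endloop
endfacet
facet normal 0.114 0.925 -0.362
outer loop
vertex -3.003 -2.118 0.017
vertex -2.261 -2.202 0.035
vertex -2.644 -2.394 -0.576
endloop
endfacet
facet normal -0.495 0.634 -0.595
outer loop
vertex -3.003 -2.118 0.017
vertex -2.644 -2.394 -0.576
vertex -3.291 -2.695 -0.358
endloop
endfacet
facet normal -0.375 0.049 0.926
outer loop
vertex -2.672 -2.384 0.631
vertex -3.309 -2.689 0.389
vertex -2.756 -3.126 0.636
endloop
endfacet
facet normal -0.968 -0.249 -0.021
outer loop
vertex -3.309 -2.689 0.389
vertex -3.291 -2.695 -0.358
vertex -3.139 -3.318 0.025
endloop
endfacet
facet normal -0.332 0.031 -0.943
outer loop
vertex -3.291 -2.695 -0.358
vertex -2.644 -2.394 -0.576
vertex -2.728 -3.136 -0.571
endloop
endfacet
facet normal 0.652 0.504 -0.567
outer loop
vertex -2.644 -2.394 -0.576
vertex -2.261 -2.202 0.035
vertex -2.091 -2.831 -0.329
endloop
endfacet
facet normal 0.625 0.514 0.588
outer loop
vertex -2.261 -2.202 0.035
vertex -2.672 -2.384 0.631
vertex -2.109 -2.825 0.418
endloop
endfacet
facet normal -0.114 -0.925 0.362
outer loop
vertex -2.397 -3.402 0.043
vertex -2.756 -3.126 0.636
vertex -3.139 -3.318 0.025
endloop
endfacet
facet normal -0.097 -0.931 -0.351
outer loop
vertex -2.397 -3.402 0.043
vertex -3.139 -3.318 0.025
vertex -2.728 -3.136 -0.571
endloop
endfacet
facet normal 0.521 -0.644 -0.560
outer loop
vertex -2.397 -3.402 0.043
vertex -2.728 -3.136 -0.571
vertex -2.091 -2.831 -0.329
endloop
endfacet
facet normal 0.888 -0.459 0.025
outer loop
vertex -2.397 -3.402 0.043
vertex -2.091 -2.831 -0.329
vertex -2.109 -2.825 0.418
endloop
endfacet
facet normal 0.495 -0.634 0.595
outer loop
vertex -2.397 -3.402 0.043
vertex -2.109 -2.825 0.418
vertex -2.756 -3.126 0.636
endloop
endfacet
facet normal -0.652 -0.504 0.567
outer loop
vertex -3.139 -3.318 0.025
vertex -2.756 -3.126 0.636
vertex -3.309 -2.689 0.389
endloop
endfacet
facet normal -0.625 -0.514 -0.588
outer loop
vertex -2.728 -3.136 -0.571
vertex -3.139 -3.318 0.025
vertex -3.291 -2.695 -0.358
endloop
endfacet
facet normal 0.375 -0.049 -0.926
outer loop
vertex -2.091 -2.831 -0.329
vertex -2.728 -3.136 -0.571
vertex -2.644 -2.394 -0.576
endloop
endfacet
facet normal 0.968 0.249 0.021
outer loop
vertex -2.109 -2.825 0.418
vertex -2.091 -2.831 -0.329
vertex -2.261 -2.202 0.035
endloop
endfacet
facet normal 0.332 -0.031 0.943
outer loop
vertex -2.756 -3.126 0.636
vertex -2.109 -2.825 0.418
vertex -2.672 -2.384 0.631
endloop
endfacet
facet normal -0.984 -0.154 0.084
outer loop
vertex 2.924 1.858 -0.875
vertex 2.691 3.379 -0.813
vertex 2.736 1.914 -2.975
endloop
endfacet
facet normal 0.150 -0.988 -0.040
outer loop
vertex 3.809 2.081 -3.067
vertex 2.924 1.858 -0.875
vertex 2.736 1.914 -2.975
endloop
endfacet
facet normal -0.984 -0.154 0.084
outer loop
vertex 2.736 1.914 -2.975
vertex 2.691 3.379 -0.813
vertex 2.503 3.435 -2.914
endloop
endfacet
facet normal -0.089 0.026 -0.996
outer loop
vertex 2.503 3.435 -2.914
vertex 3.809 2.081 -3.067
vertex 2.736 1.914 -2.975
endloop
endfacet
facet normal 0.090 -0.027 0.996
outer loop
vertex 2.924 1.858 -0.875
vertex 3.764 3.546 -0.905
vertex 2.691 3.379 -0.813
endloop
endfacet
facet normal 0.150 -0.988 -0.040
outer loop
vertex 3.997 2.025 -0.966
vertex 2.924 1.858 -0.875
vertex 3.809 2.081 -3.067
endloop
endfacet
facet normal 0.089 -0.026 0.996
outer loop
vertex 3.997 2.025 -0.966
vertex 3.764 3.546 -0.905
vertex 2.924 1.858 -0.875
endloop
endfacet
facet normal -0.150 0.988 0.040
outer loop
vertex 2.691 3.379 -0.813
vertex 3.764 3.546 -0.905
vertex 2.503 3.435 -2.914
endloop
endfacet
facet normal -0.089 0.027 -0.996
outer loop
vertex 3.576 3.602 -3.005
vertex 3.809 2.081 -3.067
vertex 2.503 3.435 -2.914
endloop
endfacet
facet normal -0.150 0.988 0.040
outer loop
vertex 2.503 3.435 -2.914
vertex 3.764 3.546 -0.905
vertex 3.576 3.602 -3.005
endloop
endfacet
facet normal 0.984 0.154 -0.084
outer loop
vertex 3.576 3.602 -3.005
vertex 3.997 2.025 -0.966
vertex 3.809 2.081 -3.067
endloop
endfacet
facet normal 0.984 0.154 -0.084
outer loop
vertex 3.764 3.546 -0.905
vertex 3.997 2.025 -0.966
vertex 3.576 3.602 -3.005
endloop
endfacet

endsolid


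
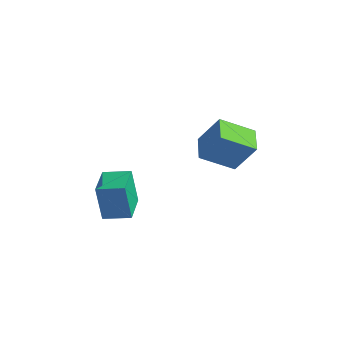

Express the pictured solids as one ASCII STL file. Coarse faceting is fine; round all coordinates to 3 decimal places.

solid 
facet normal -0.749 -0.645 -0.152
outer loop
vertex -3.978 -4.018 1.08
vertex -5.162 -2.636 1.051
vertex -3.721 -3.84 -0.946
endloop
endfacet
facet normal 0.651 -0.759 0.016
outer loop
vertex -2.658 -2.924 -0.731
vertex -3.978 -4.018 1.08
vertex -3.721 -3.84 -0.946
endloop
endfacet
facet normal -0.749 -0.645 -0.151
outer loop
vertex -3.721 -3.84 -0.946
vertex -5.162 -2.636 1.051
vertex -4.906 -2.458 -0.975
endloop
endfacet
facet normal 0.125 0.087 -0.988
outer loop
vertex -4.906 -2.458 -0.975
vertex -2.658 -2.924 -0.731
vertex -3.721 -3.84 -0.946
endloop
endfacet
facet normal -0.125 -0.087 0.988
outer loop
vertex -3.978 -4.018 1.08
vertex -4.099 -1.72 1.266
vertex -5.162 -2.636 1.051
endloop
endfacet
facet normal 0.651 -0.759 0.015
outer loop
vertex -2.914 -3.102 1.295
vertex -3.978 -4.018 1.08
vertex -2.658 -2.924 -0.731
endloop
endfacet
facet normal -0.125 -0.087 0.988
outer loop
vertex -2.914 -3.102 1.295
vertex -4.099 -1.72 1.266
vertex -3.978 -4.018 1.08
endloop
endfacet
facet normal -0.651 0.759 -0.016
outer loop
vertex -5.162 -2.636 1.051
vertex -4.099 -1.72 1.266
vertex -4.906 -2.458 -0.975
endloop
endfacet
facet normal 0.125 0.087 -0.988
outer loop
vertex -3.842 -1.542 -0.76
vertex -2.658 -2.924 -0.731
vertex -4.906 -2.458 -0.975
endloop
endfacet
facet normal -0.651 0.759 -0.016
outer loop
vertex -4.906 -2.458 -0.975
vertex -4.099 -1.72 1.266
vertex -3.842 -1.542 -0.76
endloop
endfacet
facet normal 0.749 0.645 0.151
outer loop
vertex -3.842 -1.542 -0.76
vertex -2.914 -3.102 1.295
vertex -2.658 -2.924 -0.731
endloop
endfacet
facet normal 0.749 0.645 0.152
outer loop
vertex -4.099 -1.72 1.266
vertex -2.914 -3.102 1.295
vertex -3.842 -1.542 -0.76
endloop
endfacet
facet normal -0.747 0.624 0.231
outer loop
vertex -2.525 2.459 3.917
vertex -1.591 3.946 2.919
vertex -3.477 1.936 2.25
endloop
endfacet
facet normal -0.462 -0.736 0.495
outer loop
vertex -2.349 0.994 1.901
vertex -2.525 2.459 3.917
vertex -3.477 1.936 2.25
endloop
endfacet
facet normal -0.747 0.624 0.231
outer loop
vertex -3.477 1.936 2.25
vertex -1.591 3.946 2.919
vertex -2.543 3.423 1.251
endloop
endfacet
facet normal -0.478 -0.262 -0.838
outer loop
vertex -2.543 3.423 1.251
vertex -2.349 0.994 1.901
vertex -3.477 1.936 2.25
endloop
endfacet
facet normal 0.478 0.262 0.838
outer loop
vertex -2.525 2.459 3.917
vertex -0.463 3.004 2.57
vertex -1.591 3.946 2.919
endloop
endfacet
facet normal -0.462 -0.736 0.495
outer loop
vertex -1.397 1.517 3.569
vertex -2.525 2.459 3.917
vertex -2.349 0.994 1.901
endloop
endfacet
facet normal 0.478 0.263 0.838
outer loop
vertex -1.397 1.517 3.569
vertex -0.463 3.004 2.57
vertex -2.525 2.459 3.917
endloop
endfacet
facet normal 0.462 0.736 -0.494
outer loop
vertex -1.591 3.946 2.919
vertex -0.463 3.004 2.57
vertex -2.543 3.423 1.251
endloop
endfacet
facet normal -0.478 -0.262 -0.838
outer loop
vertex -1.415 2.481 0.903
vertex -2.349 0.994 1.901
vertex -2.543 3.423 1.251
endloop
endfacet
facet normal 0.462 0.736 -0.495
outer loop
vertex -2.543 3.423 1.251
vertex -0.463 3.004 2.57
vertex -1.415 2.481 0.903
endloop
endfacet
facet normal 0.747 -0.624 -0.231
outer loop
vertex -1.415 2.481 0.903
vertex -1.397 1.517 3.569
vertex -2.349 0.994 1.901
endloop
endfacet
facet normal 0.747 -0.624 -0.231
outer loop
vertex -0.463 3.004 2.57
vertex -1.397 1.517 3.569
vertex -1.415 2.481 0.903
endloop
endfacet

endsolid


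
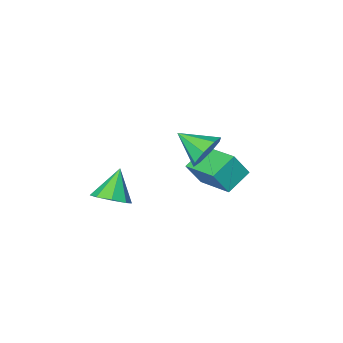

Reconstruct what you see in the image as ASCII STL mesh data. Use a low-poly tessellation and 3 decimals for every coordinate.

solid 
facet normal -0.489 0.171 -0.855
outer loop
vertex -4.448 0.039 -0.276
vertex -4.67 1.98 0.239
vertex -3.236 0.345 -0.908
endloop
endfacet
facet normal 0.110 -0.961 -0.254
outer loop
vertex -2.59 0.12 0.221
vertex -4.448 0.039 -0.276
vertex -3.236 0.345 -0.908
endloop
endfacet
facet normal -0.489 0.171 -0.855
outer loop
vertex -3.236 0.345 -0.908
vertex -4.67 1.98 0.239
vertex -3.458 2.286 -0.393
endloop
endfacet
facet normal 0.865 0.219 -0.451
outer loop
vertex -3.458 2.286 -0.393
vertex -2.59 0.12 0.221
vertex -3.236 0.345 -0.908
endloop
endfacet
facet normal -0.865 -0.219 0.451
outer loop
vertex -4.448 0.039 -0.276
vertex -4.024 1.755 1.368
vertex -4.67 1.98 0.239
endloop
endfacet
facet normal 0.110 -0.961 -0.254
outer loop
vertex -3.802 -0.186 0.853
vertex -4.448 0.039 -0.276
vertex -2.59 0.12 0.221
endloop
endfacet
facet normal -0.865 -0.219 0.451
outer loop
vertex -3.802 -0.186 0.853
vertex -4.024 1.755 1.368
vertex -4.448 0.039 -0.276
endloop
endfacet
facet normal -0.110 0.961 0.254
outer loop
vertex -4.67 1.98 0.239
vertex -4.024 1.755 1.368
vertex -3.458 2.286 -0.393
endloop
endfacet
facet normal 0.865 0.219 -0.451
outer loop
vertex -2.812 2.061 0.736
vertex -2.59 0.12 0.221
vertex -3.458 2.286 -0.393
endloop
endfacet
facet normal -0.110 0.961 0.254
outer loop
vertex -3.458 2.286 -0.393
vertex -4.024 1.755 1.368
vertex -2.812 2.061 0.736
endloop
endfacet
facet normal 0.489 -0.171 0.855
outer loop
vertex -2.812 2.061 0.736
vertex -3.802 -0.186 0.853
vertex -2.59 0.12 0.221
endloop
endfacet
facet normal 0.489 -0.171 0.855
outer loop
vertex -4.024 1.755 1.368
vertex -3.802 -0.186 0.853
vertex -2.812 2.061 0.736
endloop
endfacet
facet normal 0.480 0.366 -0.797
outer loop
vertex 0.66 -2.018 -2.002
vertex -0.119 -2.147 -2.531
vertex 0.222 -1.437 -1.999
endloop
endfacet
facet normal 0.348 0.257 0.902
outer loop
vertex 0.66 -2.018 -2.002
vertex 0.222 -1.437 -1.999
vertex -0.941 -2.773 -1.169
endloop
endfacet
facet normal 0.481 0.366 -0.797
outer loop
vertex 0.222 -1.437 -1.999
vertex -0.119 -2.147 -2.531
vertex -0.415 -1.272 -2.308
endloop
endfacet
facet normal -0.197 0.636 0.746
outer loop
vertex 0.222 -1.437 -1.999
vertex -0.415 -1.272 -2.308
vertex -0.941 -2.773 -1.169
endloop
endfacet
facet normal 0.481 0.366 -0.797
outer loop
vertex -0.415 -1.272 -2.308
vertex -0.119 -2.147 -2.531
vertex -0.879 -1.619 -2.747
endloop
endfacet
facet normal -0.754 0.544 0.368
outer loop
vertex -0.415 -1.272 -2.308
vertex -0.879 -1.619 -2.747
vertex -0.941 -2.773 -1.169
endloop
endfacet
facet normal 0.481 0.367 -0.796
outer loop
vertex -0.879 -1.619 -2.747
vertex -0.119 -2.147 -2.531
vertex -0.897 -2.275 -3.06
endloop
endfacet
facet normal -0.999 0.034 -0.014
outer loop
vertex -0.879 -1.619 -2.747
vertex -0.897 -2.275 -3.06
vertex -0.941 -2.773 -1.169
endloop
endfacet
facet normal 0.481 0.367 -0.796
outer loop
vertex -0.897 -2.275 -3.06
vertex -0.119 -2.147 -2.531
vertex -0.459 -2.856 -3.063
endloop
endfacet
facet normal -0.787 -0.592 -0.174
outer loop
vertex -0.897 -2.275 -3.06
vertex -0.459 -2.856 -3.063
vertex -0.941 -2.773 -1.169
endloop
endfacet
facet normal 0.481 0.367 -0.796
outer loop
vertex -0.459 -2.856 -3.063
vertex -0.119 -2.147 -2.531
vertex 0.178 -3.021 -2.754
endloop
endfacet
facet normal -0.242 -0.970 -0.019
outer loop
vertex -0.459 -2.856 -3.063
vertex 0.178 -3.021 -2.754
vertex -0.941 -2.773 -1.169
endloop
endfacet
facet normal 0.481 0.367 -0.797
outer loop
vertex 0.178 -3.021 -2.754
vertex -0.119 -2.147 -2.531
vertex 0.641 -2.674 -2.315
endloop
endfacet
facet normal 0.316 -0.878 0.360
outer loop
vertex 0.178 -3.021 -2.754
vertex 0.641 -2.674 -2.315
vertex -0.941 -2.773 -1.169
endloop
endfacet
facet normal 0.480 0.366 -0.797
outer loop
vertex 0.641 -2.674 -2.315
vertex -0.119 -2.147 -2.531
vertex 0.66 -2.018 -2.002
endloop
endfacet
facet normal 0.560 -0.370 0.741
outer loop
vertex 0.641 -2.674 -2.315
vertex 0.66 -2.018 -2.002
vertex -0.941 -2.773 -1.169
endloop
endfacet
facet normal -0.443 0.791 -0.422
outer loop
vertex -1.36 3.67 3.792
vertex -1.877 3.101 3.268
vertex -1.974 3.494 4.106
endloop
endfacet
facet normal 0.427 0.111 0.897
outer loop
vertex -1.36 3.67 3.792
vertex -1.974 3.494 4.106
vertex -1.183 1.859 3.932
endloop
endfacet
facet normal -0.442 0.791 -0.422
outer loop
vertex -1.974 3.494 4.106
vertex -1.877 3.101 3.268
vertex -2.532 3.088 3.929
endloop
endfacet
facet normal -0.172 -0.186 0.967
outer loop
vertex -1.974 3.494 4.106
vertex -2.532 3.088 3.929
vertex -1.183 1.859 3.932
endloop
endfacet
facet normal -0.442 0.792 -0.422
outer loop
vertex -2.532 3.088 3.929
vertex -1.877 3.101 3.268
vertex -2.706 2.69 3.365
endloop
endfacet
facet normal -0.545 -0.597 0.589
outer loop
vertex -2.532 3.088 3.929
vertex -2.706 2.69 3.365
vertex -1.183 1.859 3.932
endloop
endfacet
facet normal -0.442 0.791 -0.424
outer loop
vertex -2.706 2.69 3.365
vertex -1.877 3.101 3.268
vertex -2.394 2.532 2.745
endloop
endfacet
facet normal -0.475 -0.880 -0.015
outer loop
vertex -2.706 2.69 3.365
vertex -2.394 2.532 2.745
vertex -1.183 1.859 3.932
endloop
endfacet
facet normal -0.443 0.791 -0.423
outer loop
vertex -2.394 2.532 2.745
vertex -1.877 3.101 3.268
vertex -1.78 2.708 2.431
endloop
endfacet
facet normal -0.002 -0.871 -0.492
outer loop
vertex -2.394 2.532 2.745
vertex -1.78 2.708 2.431
vertex -1.183 1.859 3.932
endloop
endfacet
facet normal -0.442 0.791 -0.423
outer loop
vertex -1.78 2.708 2.431
vertex -1.877 3.101 3.268
vertex -1.223 3.114 2.608
endloop
endfacet
facet normal 0.596 -0.573 -0.562
outer loop
vertex -1.78 2.708 2.431
vertex -1.223 3.114 2.608
vertex -1.183 1.859 3.932
endloop
endfacet
facet normal -0.442 0.791 -0.423
outer loop
vertex -1.223 3.114 2.608
vertex -1.877 3.101 3.268
vertex -1.049 3.512 3.171
endloop
endfacet
facet normal 0.969 -0.163 -0.184
outer loop
vertex -1.223 3.114 2.608
vertex -1.049 3.512 3.171
vertex -1.183 1.859 3.932
endloop
endfacet
facet normal -0.442 0.791 -0.423
outer loop
vertex -1.049 3.512 3.171
vertex -1.877 3.101 3.268
vertex -1.36 3.67 3.792
endloop
endfacet
facet normal 0.900 0.120 0.420
outer loop
vertex -1.049 3.512 3.171
vertex -1.36 3.67 3.792
vertex -1.183 1.859 3.932
endloop
endfacet

endsolid


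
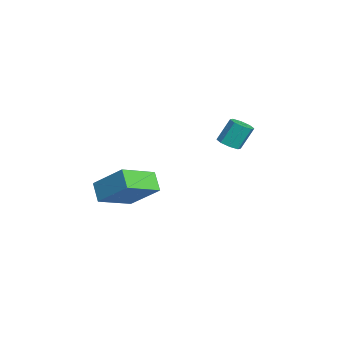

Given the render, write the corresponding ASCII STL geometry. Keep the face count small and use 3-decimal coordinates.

solid 
facet normal -0.723 -0.131 0.678
outer loop
vertex -0.097 -5.013 -0.802
vertex 0.688 -4.036 0.225
vertex -0.879 -3.762 -1.394
endloop
endfacet
facet normal -0.485 -0.603 -0.633
outer loop
vertex -0.228 -3.644 -2.005
vertex -0.097 -5.013 -0.802
vertex -0.879 -3.762 -1.394
endloop
endfacet
facet normal -0.723 -0.131 0.678
outer loop
vertex -0.879 -3.762 -1.394
vertex 0.688 -4.036 0.225
vertex -0.094 -2.785 -0.368
endloop
endfacet
facet normal -0.492 0.787 -0.373
outer loop
vertex -0.094 -2.785 -0.368
vertex -0.228 -3.644 -2.005
vertex -0.879 -3.762 -1.394
endloop
endfacet
facet normal 0.492 -0.787 0.372
outer loop
vertex -0.097 -5.013 -0.802
vertex 1.339 -3.918 -0.386
vertex 0.688 -4.036 0.225
endloop
endfacet
facet normal -0.484 -0.603 -0.634
outer loop
vertex 0.554 -4.895 -1.412
vertex -0.097 -5.013 -0.802
vertex -0.228 -3.644 -2.005
endloop
endfacet
facet normal 0.492 -0.787 0.373
outer loop
vertex 0.554 -4.895 -1.412
vertex 1.339 -3.918 -0.386
vertex -0.097 -5.013 -0.802
endloop
endfacet
facet normal 0.485 0.603 0.633
outer loop
vertex 0.688 -4.036 0.225
vertex 1.339 -3.918 -0.386
vertex -0.094 -2.785 -0.368
endloop
endfacet
facet normal -0.492 0.787 -0.373
outer loop
vertex 0.557 -2.667 -0.978
vertex -0.228 -3.644 -2.005
vertex -0.094 -2.785 -0.368
endloop
endfacet
facet normal 0.485 0.603 0.634
outer loop
vertex -0.094 -2.785 -0.368
vertex 1.339 -3.918 -0.386
vertex 0.557 -2.667 -0.978
endloop
endfacet
facet normal 0.724 0.131 -0.678
outer loop
vertex 0.557 -2.667 -0.978
vertex 0.554 -4.895 -1.412
vertex -0.228 -3.644 -2.005
endloop
endfacet
facet normal 0.723 0.131 -0.678
outer loop
vertex 1.339 -3.918 -0.386
vertex 0.554 -4.895 -1.412
vertex 0.557 -2.667 -0.978
endloop
endfacet
facet normal 0.113 -0.470 -0.875
outer loop
vertex -0.947 0.067 0.366
vertex -1.439 0.103 0.283
vertex -1.041 0.389 0.181
endloop
endfacet
facet normal 0.963 0.269 -0.022
outer loop
vertex -0.947 0.067 0.366
vertex -1.041 0.389 0.181
vertex -1.069 0.581 1.319
endloop
endfacet
facet normal 0.962 0.272 -0.022
outer loop
vertex -1.069 0.581 1.319
vertex -1.041 0.389 0.181
vertex -1.164 0.902 1.134
endloop
endfacet
facet normal -0.111 0.471 0.875
outer loop
vertex -1.069 0.581 1.319
vertex -1.164 0.902 1.134
vertex -1.561 0.617 1.237
endloop
endfacet
facet normal 0.113 -0.470 -0.875
outer loop
vertex -1.041 0.389 0.181
vertex -1.439 0.103 0.283
vertex -1.368 0.543 0.056
endloop
endfacet
facet normal 0.506 0.785 -0.357
outer loop
vertex -1.041 0.389 0.181
vertex -1.368 0.543 0.056
vertex -1.164 0.902 1.134
endloop
endfacet
facet normal 0.506 0.785 -0.357
outer loop
vertex -1.164 0.902 1.134
vertex -1.368 0.543 0.056
vertex -1.491 1.056 1.009
endloop
endfacet
facet normal -0.112 0.472 0.874
outer loop
vertex -1.164 0.902 1.134
vertex -1.491 1.056 1.009
vertex -1.561 0.617 1.237
endloop
endfacet
facet normal 0.113 -0.470 -0.875
outer loop
vertex -1.368 0.543 0.056
vertex -1.439 0.103 0.283
vertex -1.737 0.439 0.064
endloop
endfacet
facet normal -0.247 0.840 -0.484
outer loop
vertex -1.368 0.543 0.056
vertex -1.737 0.439 0.064
vertex -1.491 1.056 1.009
endloop
endfacet
facet normal -0.246 0.840 -0.484
outer loop
vertex -1.491 1.056 1.009
vertex -1.737 0.439 0.064
vertex -1.859 0.953 1.017
endloop
endfacet
facet normal -0.113 0.472 0.874
outer loop
vertex -1.491 1.056 1.009
vertex -1.859 0.953 1.017
vertex -1.561 0.617 1.237
endloop
endfacet
facet normal 0.111 -0.471 -0.875
outer loop
vertex -1.737 0.439 0.064
vertex -1.439 0.103 0.283
vertex -1.931 0.139 0.201
endloop
endfacet
facet normal -0.855 0.403 -0.327
outer loop
vertex -1.737 0.439 0.064
vertex -1.931 0.139 0.201
vertex -1.859 0.953 1.017
endloop
endfacet
facet normal -0.855 0.403 -0.327
outer loop
vertex -1.859 0.953 1.017
vertex -1.931 0.139 0.201
vertex -2.053 0.653 1.154
endloop
endfacet
facet normal -0.113 0.472 0.874
outer loop
vertex -1.859 0.953 1.017
vertex -2.053 0.653 1.154
vertex -1.561 0.617 1.237
endloop
endfacet
facet normal 0.111 -0.471 -0.875
outer loop
vertex -1.931 0.139 0.201
vertex -1.439 0.103 0.283
vertex -1.836 -0.182 0.386
endloop
endfacet
facet normal -0.962 -0.271 0.023
outer loop
vertex -1.931 0.139 0.201
vertex -1.836 -0.182 0.386
vertex -2.053 0.653 1.154
endloop
endfacet
facet normal -0.963 -0.269 0.021
outer loop
vertex -2.053 0.653 1.154
vertex -1.836 -0.182 0.386
vertex -1.959 0.331 1.339
endloop
endfacet
facet normal -0.113 0.470 0.875
outer loop
vertex -2.053 0.653 1.154
vertex -1.959 0.331 1.339
vertex -1.561 0.617 1.237
endloop
endfacet
facet normal 0.112 -0.472 -0.874
outer loop
vertex -1.836 -0.182 0.386
vertex -1.439 0.103 0.283
vertex -1.509 -0.336 0.511
endloop
endfacet
facet normal -0.506 -0.785 0.357
outer loop
vertex -1.836 -0.182 0.386
vertex -1.509 -0.336 0.511
vertex -1.959 0.331 1.339
endloop
endfacet
facet normal -0.506 -0.785 0.357
outer loop
vertex -1.959 0.331 1.339
vertex -1.509 -0.336 0.511
vertex -1.632 0.177 1.464
endloop
endfacet
facet normal -0.113 0.470 0.875
outer loop
vertex -1.959 0.331 1.339
vertex -1.632 0.177 1.464
vertex -1.561 0.617 1.237
endloop
endfacet
facet normal 0.113 -0.472 -0.874
outer loop
vertex -1.509 -0.336 0.511
vertex -1.439 0.103 0.283
vertex -1.141 -0.233 0.503
endloop
endfacet
facet normal 0.246 -0.840 0.484
outer loop
vertex -1.509 -0.336 0.511
vertex -1.141 -0.233 0.503
vertex -1.632 0.177 1.464
endloop
endfacet
facet normal 0.247 -0.839 0.484
outer loop
vertex -1.632 0.177 1.464
vertex -1.141 -0.233 0.503
vertex -1.263 0.281 1.456
endloop
endfacet
facet normal -0.113 0.470 0.875
outer loop
vertex -1.632 0.177 1.464
vertex -1.263 0.281 1.456
vertex -1.561 0.617 1.237
endloop
endfacet
facet normal 0.113 -0.472 -0.874
outer loop
vertex -1.141 -0.233 0.503
vertex -1.439 0.103 0.283
vertex -0.947 0.067 0.366
endloop
endfacet
facet normal 0.855 -0.403 0.327
outer loop
vertex -1.141 -0.233 0.503
vertex -0.947 0.067 0.366
vertex -1.263 0.281 1.456
endloop
endfacet
facet normal 0.855 -0.403 0.327
outer loop
vertex -1.263 0.281 1.456
vertex -0.947 0.067 0.366
vertex -1.069 0.581 1.319
endloop
endfacet
facet normal -0.111 0.471 0.875
outer loop
vertex -1.263 0.281 1.456
vertex -1.069 0.581 1.319
vertex -1.561 0.617 1.237
endloop
endfacet

endsolid


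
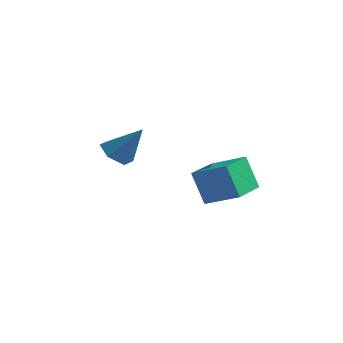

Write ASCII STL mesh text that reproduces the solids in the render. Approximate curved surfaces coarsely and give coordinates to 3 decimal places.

solid 
facet normal -0.888 0.055 -0.456
outer loop
vertex -0.19 1.819 -1.143
vertex 0.121 3.749 -1.516
vertex 0.614 1.377 -2.761
endloop
endfacet
facet normal -0.157 -0.970 0.187
outer loop
vertex 2.319 1.271 -1.884
vertex -0.19 1.819 -1.143
vertex 0.614 1.377 -2.761
endloop
endfacet
facet normal -0.888 0.055 -0.457
outer loop
vertex 0.614 1.377 -2.761
vertex 0.121 3.749 -1.516
vertex 0.925 3.307 -3.133
endloop
endfacet
facet normal 0.433 -0.237 -0.870
outer loop
vertex 0.925 3.307 -3.133
vertex 2.319 1.271 -1.884
vertex 0.614 1.377 -2.761
endloop
endfacet
facet normal -0.433 0.238 0.870
outer loop
vertex -0.19 1.819 -1.143
vertex 1.826 3.643 -0.639
vertex 0.121 3.749 -1.516
endloop
endfacet
facet normal -0.157 -0.970 0.187
outer loop
vertex 1.515 1.713 -0.267
vertex -0.19 1.819 -1.143
vertex 2.319 1.271 -1.884
endloop
endfacet
facet normal -0.432 0.237 0.870
outer loop
vertex 1.515 1.713 -0.267
vertex 1.826 3.643 -0.639
vertex -0.19 1.819 -1.143
endloop
endfacet
facet normal 0.157 0.970 -0.187
outer loop
vertex 0.121 3.749 -1.516
vertex 1.826 3.643 -0.639
vertex 0.925 3.307 -3.133
endloop
endfacet
facet normal 0.432 -0.238 -0.870
outer loop
vertex 2.63 3.201 -2.257
vertex 2.319 1.271 -1.884
vertex 0.925 3.307 -3.133
endloop
endfacet
facet normal 0.156 0.970 -0.187
outer loop
vertex 0.925 3.307 -3.133
vertex 1.826 3.643 -0.639
vertex 2.63 3.201 -2.257
endloop
endfacet
facet normal 0.888 -0.055 0.457
outer loop
vertex 2.63 3.201 -2.257
vertex 1.515 1.713 -0.267
vertex 2.319 1.271 -1.884
endloop
endfacet
facet normal 0.888 -0.055 0.456
outer loop
vertex 1.826 3.643 -0.639
vertex 1.515 1.713 -0.267
vertex 2.63 3.201 -2.257
endloop
endfacet
facet normal -0.582 -0.152 -0.799
outer loop
vertex -3.695 3.502 -1.957
vertex -4.413 3.202 -1.377
vertex -4.338 4.141 -1.61
endloop
endfacet
facet normal 0.656 0.740 -0.149
outer loop
vertex -3.695 3.502 -1.957
vertex -4.338 4.141 -1.61
vertex -3.207 3.518 0.277
endloop
endfacet
facet normal -0.583 -0.152 -0.799
outer loop
vertex -4.338 4.141 -1.61
vertex -4.413 3.202 -1.377
vertex -5.055 3.841 -1.03
endloop
endfacet
facet normal -0.094 0.927 0.363
outer loop
vertex -4.338 4.141 -1.61
vertex -5.055 3.841 -1.03
vertex -3.207 3.518 0.277
endloop
endfacet
facet normal -0.583 -0.152 -0.799
outer loop
vertex -5.055 3.841 -1.03
vertex -4.413 3.202 -1.377
vertex -5.13 2.902 -0.797
endloop
endfacet
facet normal -0.531 0.244 0.811
outer loop
vertex -5.055 3.841 -1.03
vertex -5.13 2.902 -0.797
vertex -3.207 3.518 0.277
endloop
endfacet
facet normal -0.582 -0.153 -0.799
outer loop
vertex -5.13 2.902 -0.797
vertex -4.413 3.202 -1.377
vertex -4.487 2.264 -1.143
endloop
endfacet
facet normal -0.218 -0.626 0.749
outer loop
vertex -5.13 2.902 -0.797
vertex -4.487 2.264 -1.143
vertex -3.207 3.518 0.277
endloop
endfacet
facet normal -0.582 -0.153 -0.799
outer loop
vertex -4.487 2.264 -1.143
vertex -4.413 3.202 -1.377
vertex -3.77 2.564 -1.723
endloop
endfacet
facet normal 0.532 -0.813 0.238
outer loop
vertex -4.487 2.264 -1.143
vertex -3.77 2.564 -1.723
vertex -3.207 3.518 0.277
endloop
endfacet
facet normal -0.582 -0.153 -0.799
outer loop
vertex -3.77 2.564 -1.723
vertex -4.413 3.202 -1.377
vertex -3.695 3.502 -1.957
endloop
endfacet
facet normal 0.969 -0.130 -0.211
outer loop
vertex -3.77 2.564 -1.723
vertex -3.695 3.502 -1.957
vertex -3.207 3.518 0.277
endloop
endfacet

endsolid
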